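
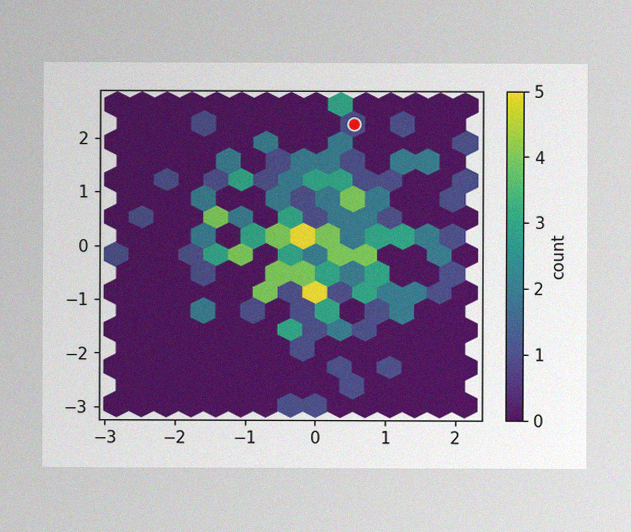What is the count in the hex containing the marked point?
The image has some photo noise and uneven lighting. The marked hex reads 1 on the colorbar.

1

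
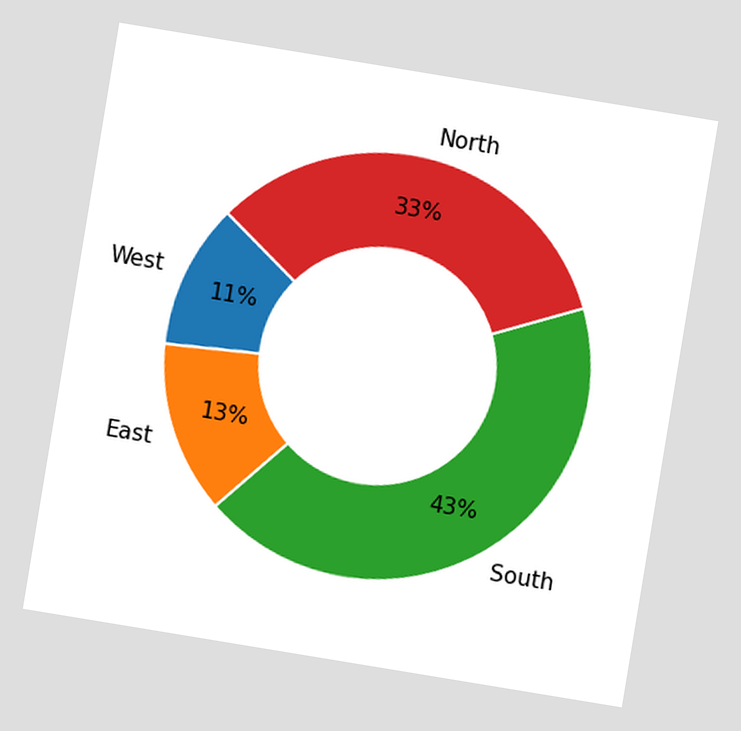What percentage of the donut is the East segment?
The chart is tilted about 9° clockwise. The East segment takes up 13% of the ring.

13%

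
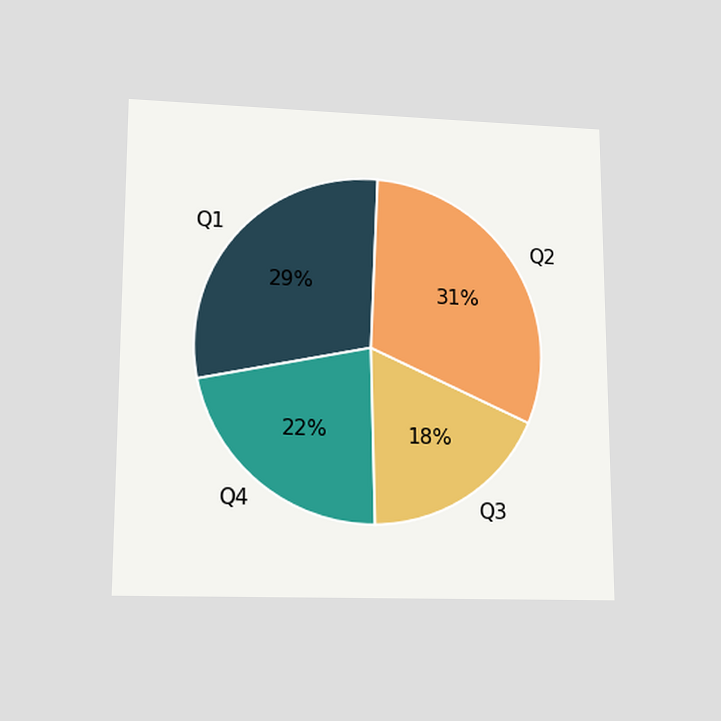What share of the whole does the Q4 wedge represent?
22%

The chart is viewed at a slight angle. The Q4 slice takes up 22% of the pie.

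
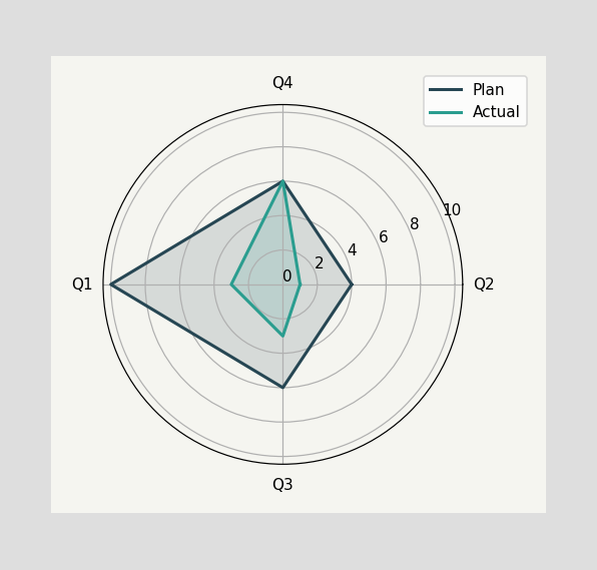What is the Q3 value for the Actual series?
On the Q3 axis, Actual reaches 3.

3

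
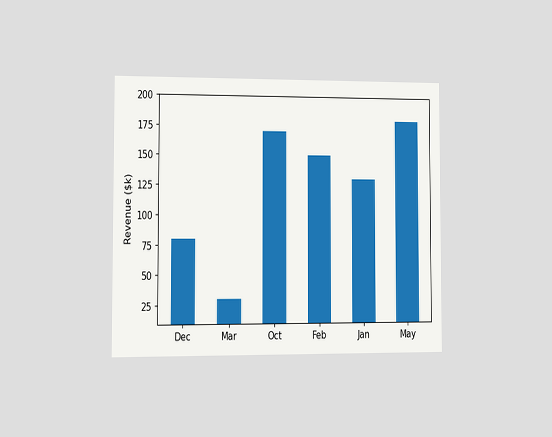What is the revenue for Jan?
$130k

The chart is viewed at a slight angle. Reading along the chart's y-axis, the Jan bar reaches $130k.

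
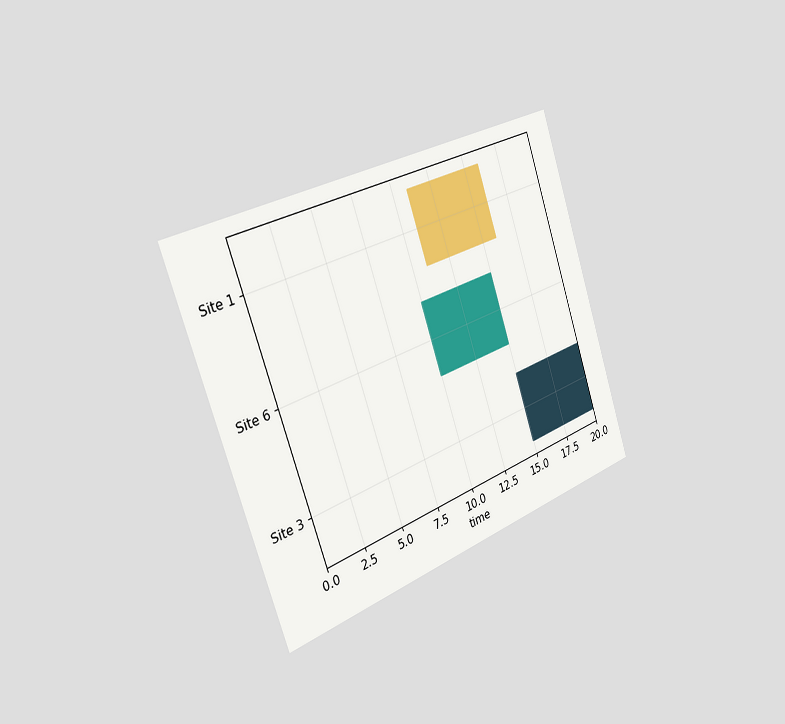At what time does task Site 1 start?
11

The chart is tilted about 19° counter-clockwise and viewed slightly from the left. The Site 1 bar begins at t=11.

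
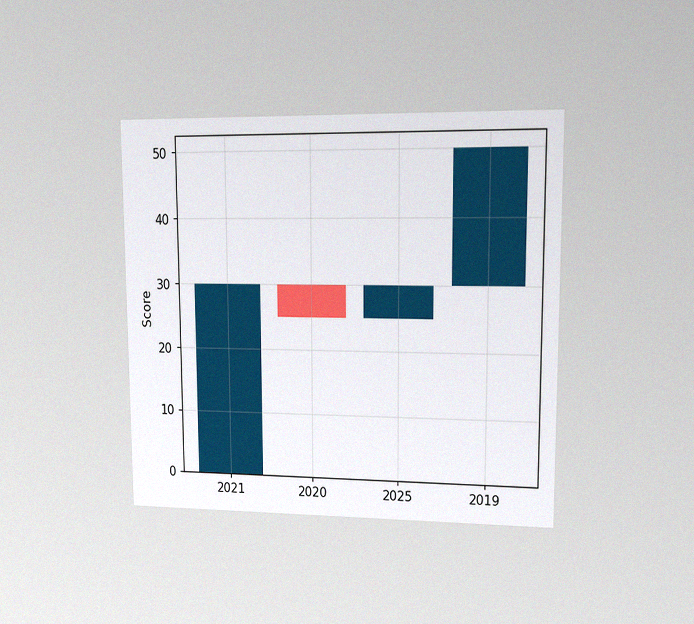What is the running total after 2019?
50

The chart is viewed at a slight angle, with some photo noise. After 2019 the running total reaches 50.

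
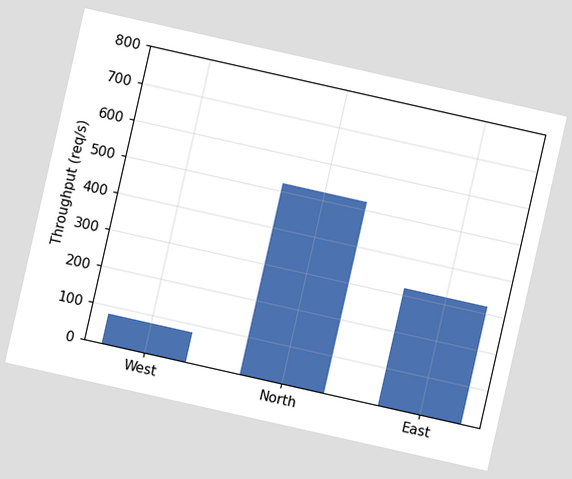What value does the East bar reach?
320req/s

The chart is tilted about 13° clockwise. Reading along the chart's y-axis, the East bar reaches 320req/s.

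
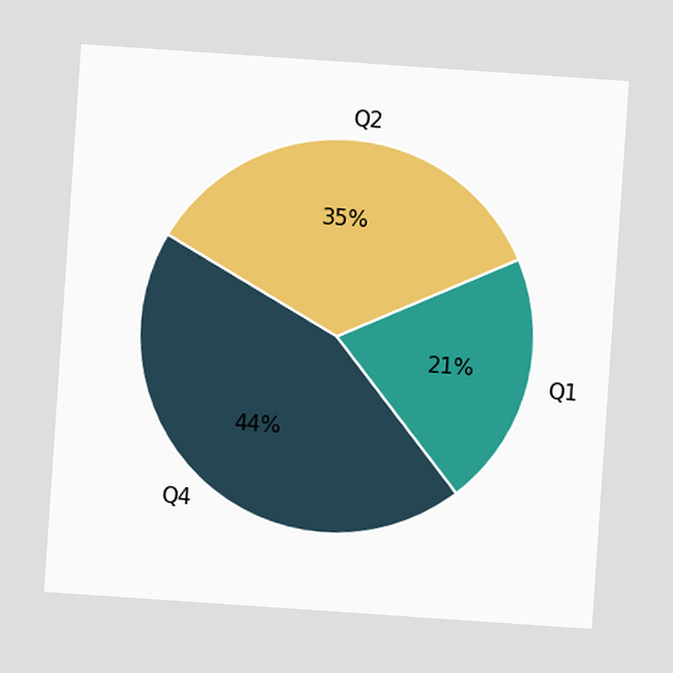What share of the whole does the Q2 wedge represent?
The chart is tilted about 4° clockwise. The Q2 slice takes up 35% of the pie.

35%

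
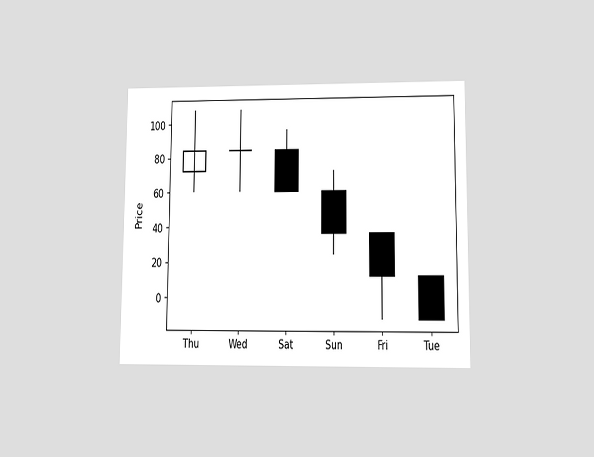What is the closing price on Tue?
The chart is viewed at a slight angle. The Tue candle closes at -12.

-12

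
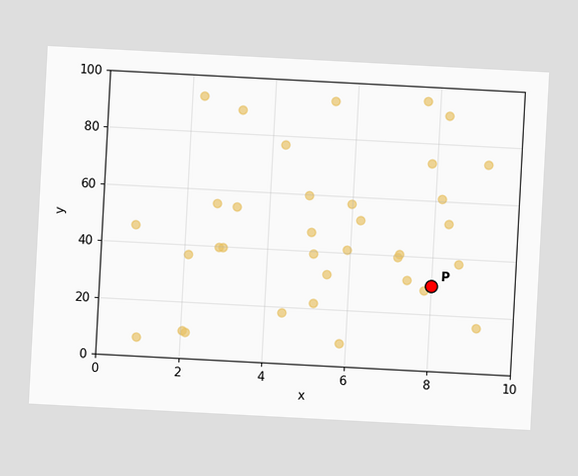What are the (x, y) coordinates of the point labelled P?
The chart is tilted about 3° clockwise. Following the gridlines from P to each axis, P sits at (8, 30).

(8, 30)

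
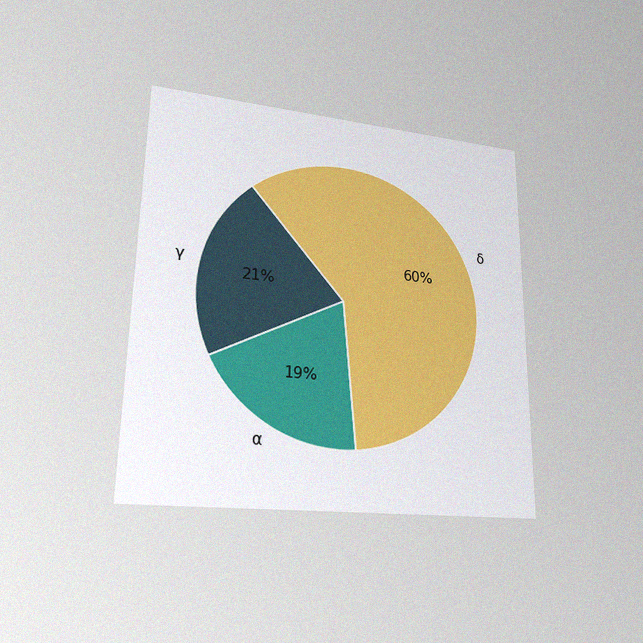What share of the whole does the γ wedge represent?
The chart is viewed at a slight angle, with some photo noise. The γ slice takes up 21% of the pie.

21%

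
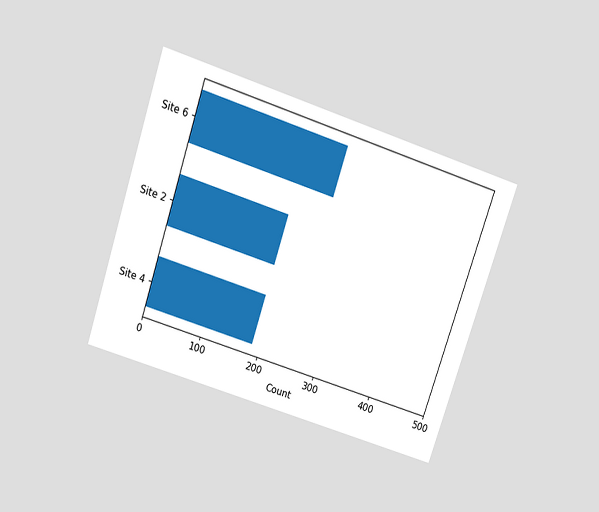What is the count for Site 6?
248

The chart is tilted about 18° clockwise and viewed slightly from above. Reading along the chart's x-axis, the Site 6 bar reaches 248.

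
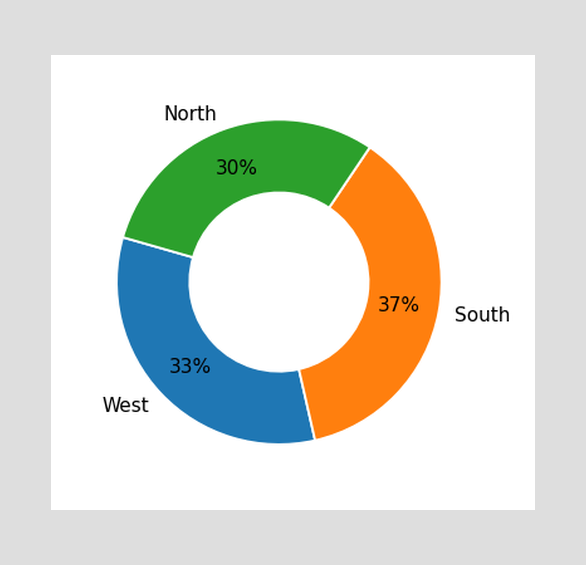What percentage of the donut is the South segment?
The South segment takes up 37% of the ring.

37%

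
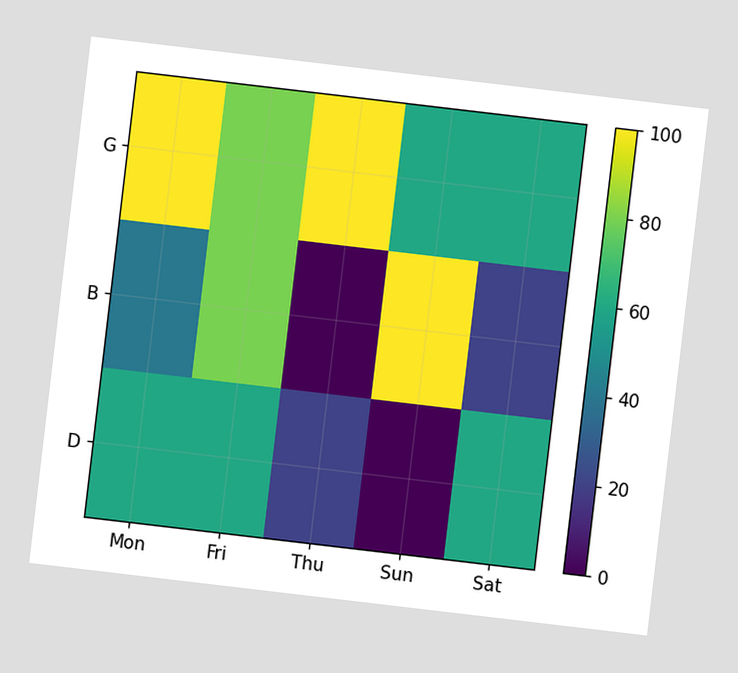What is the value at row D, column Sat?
The chart is tilted about 7° clockwise. Matching cell (D, Sat) against the colorbar gives 60.

60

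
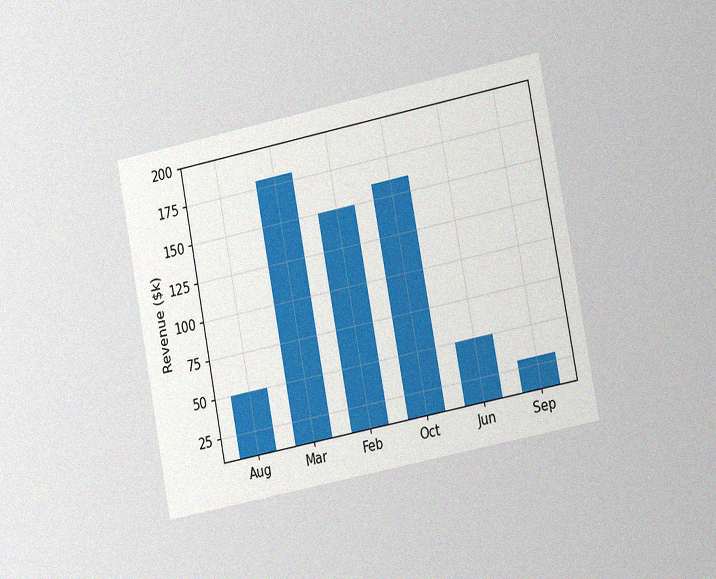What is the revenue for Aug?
The chart is tilted about 11° counter-clockwise and viewed slightly from the right, with some photo noise. Reading along the chart's y-axis, the Aug bar reaches $50k.

$50k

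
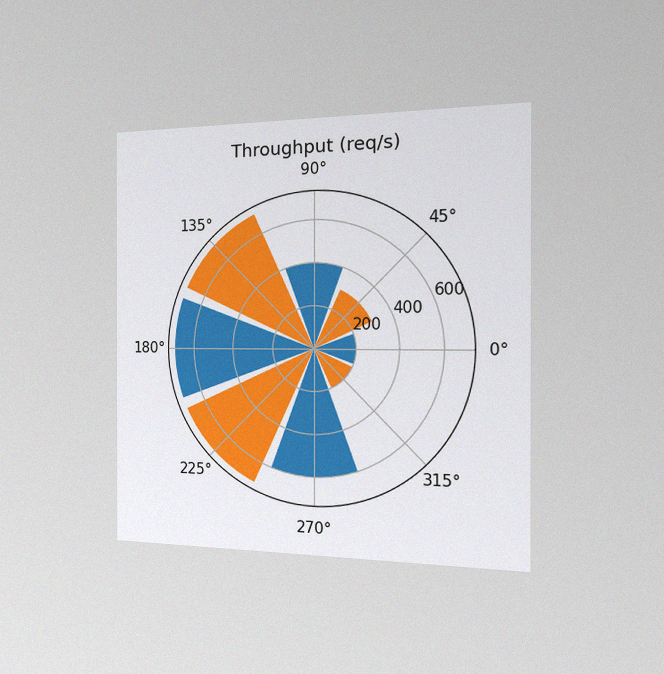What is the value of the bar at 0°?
The chart is viewed slightly from the right, with some photo noise. The bar at 0° reaches 200req/s on the radial axis.

200req/s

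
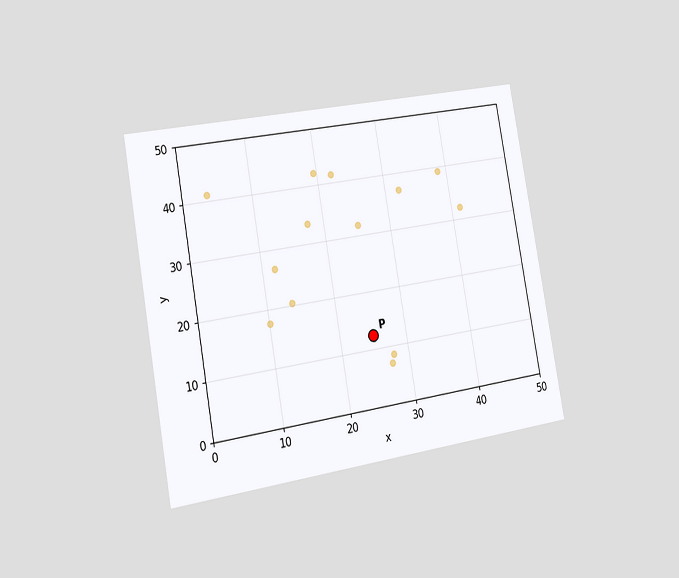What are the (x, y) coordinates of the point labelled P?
(25, 12.5)

The chart is tilted about 10° counter-clockwise and viewed slightly from the left. Following the gridlines from P to each axis, P sits at (25, 12.5).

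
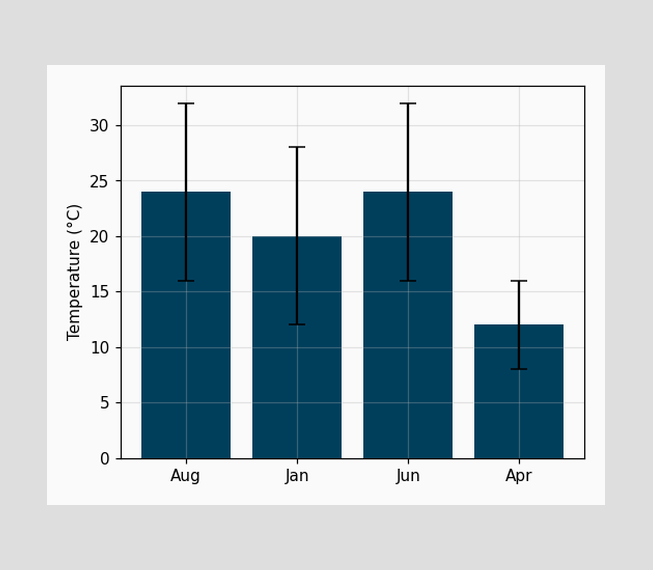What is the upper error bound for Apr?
The Apr bar's upper whisker reaches 16°C.

16°C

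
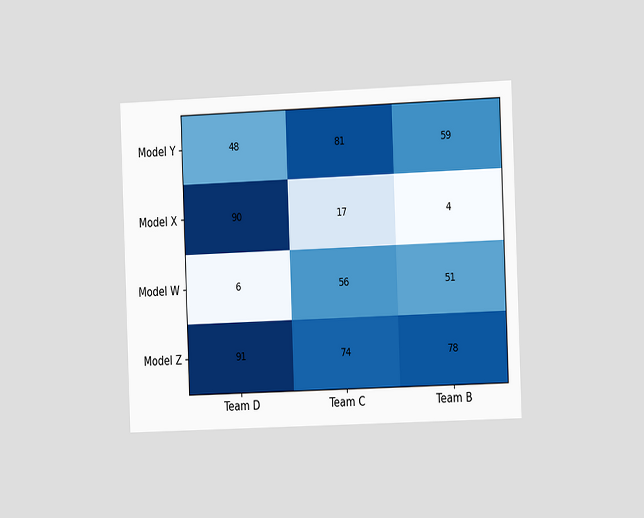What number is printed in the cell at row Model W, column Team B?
51

The chart is tilted about 2° counter-clockwise and viewed slightly from the right. The (Model W, Team B) cell reads 51.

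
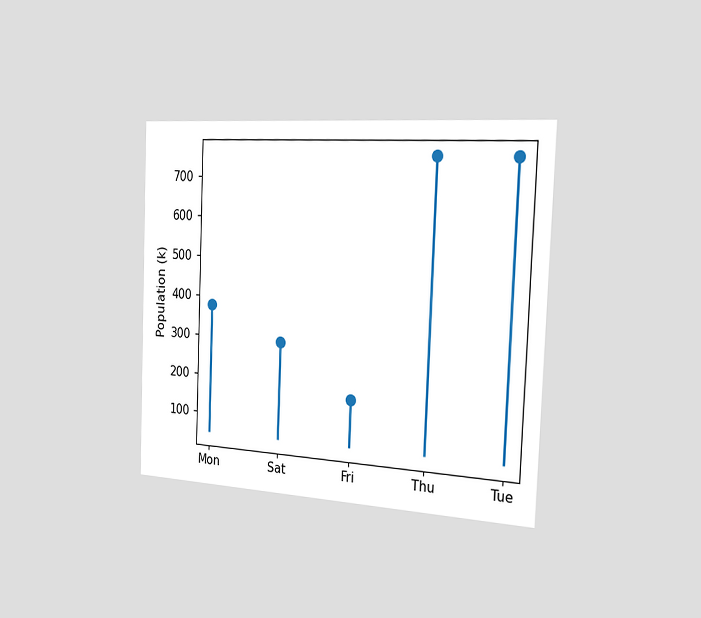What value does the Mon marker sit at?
The chart is tilted about 2° clockwise and viewed slightly from the right. The Mon marker sits at 378k.

378k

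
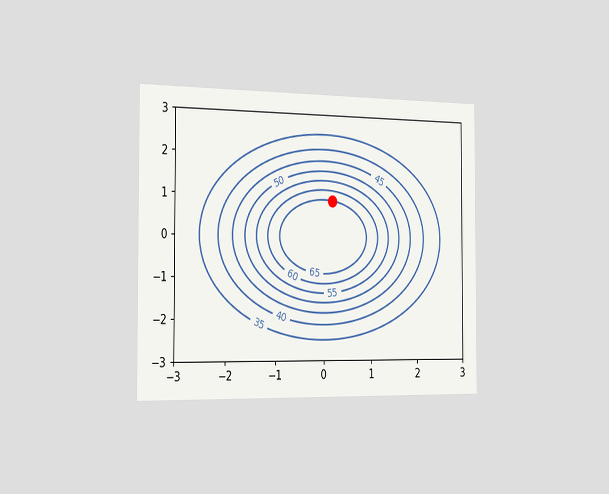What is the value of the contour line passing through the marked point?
The chart is viewed slightly from the left. The marked point sits on the contour labelled 65.

65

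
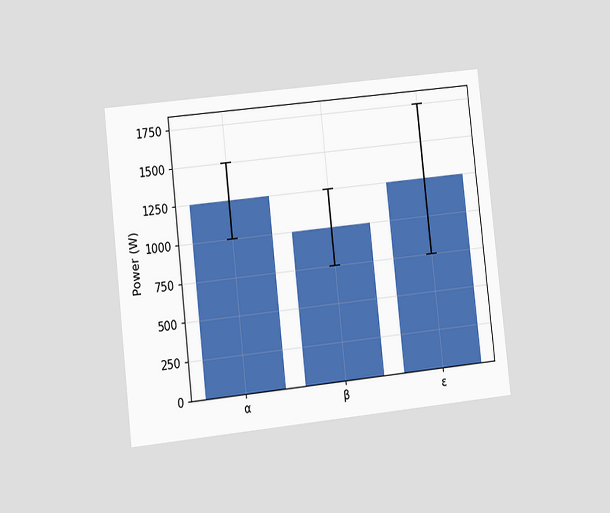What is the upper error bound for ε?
The chart is tilted about 6° counter-clockwise and viewed at a slight angle. The ε bar's upper whisker reaches 1750W.

1750W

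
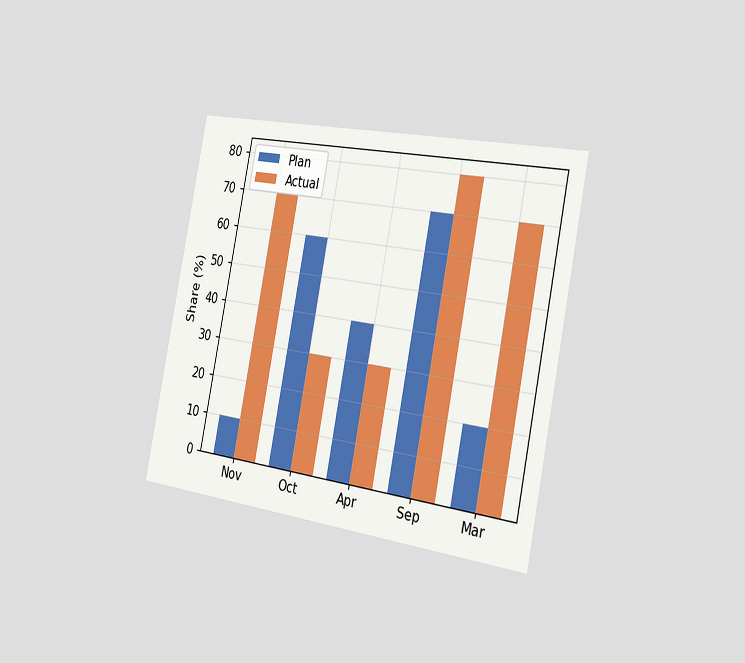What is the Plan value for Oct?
60%

The chart is tilted about 11° clockwise and viewed slightly from the right. The Plan bar at Oct reaches 60% on the y-axis.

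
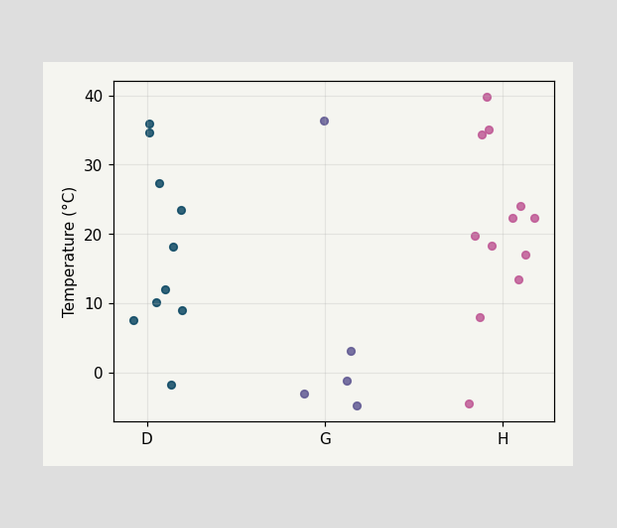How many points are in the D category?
Counting the markers in the D column gives 10.

10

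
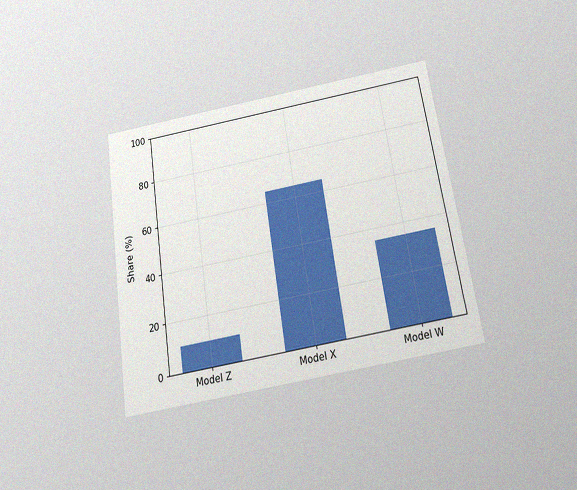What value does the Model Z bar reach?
The chart is tilted about 9° counter-clockwise and viewed slightly from below, with some photo noise. Reading along the chart's y-axis, the Model Z bar reaches 10%.

10%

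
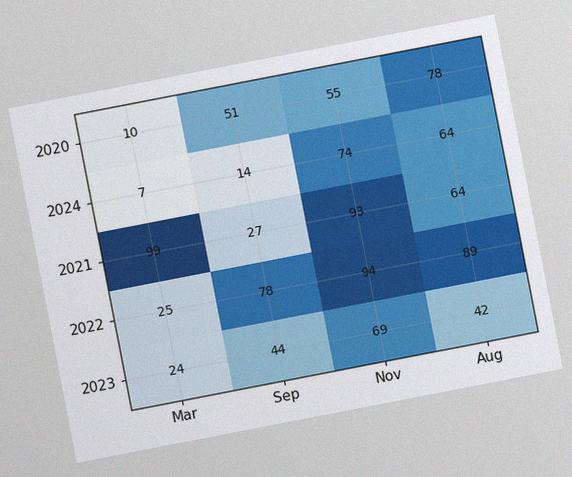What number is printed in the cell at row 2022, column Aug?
89

The chart is tilted about 11° counter-clockwise, with some photo noise. The (2022, Aug) cell reads 89.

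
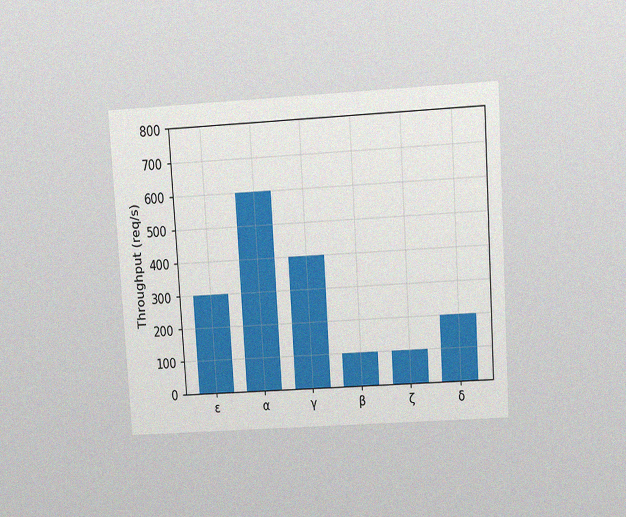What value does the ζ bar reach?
The chart is tilted about 4° counter-clockwise and viewed slightly from above, with some photo noise. Reading along the chart's y-axis, the ζ bar reaches 100req/s.

100req/s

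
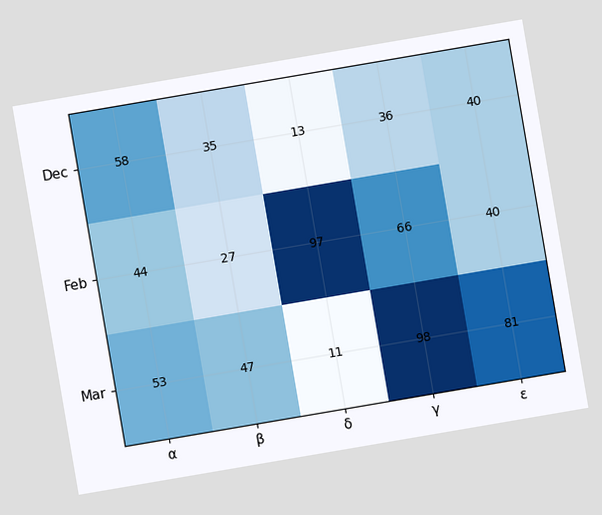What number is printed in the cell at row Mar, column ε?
81

The chart is tilted about 10° counter-clockwise. The (Mar, ε) cell reads 81.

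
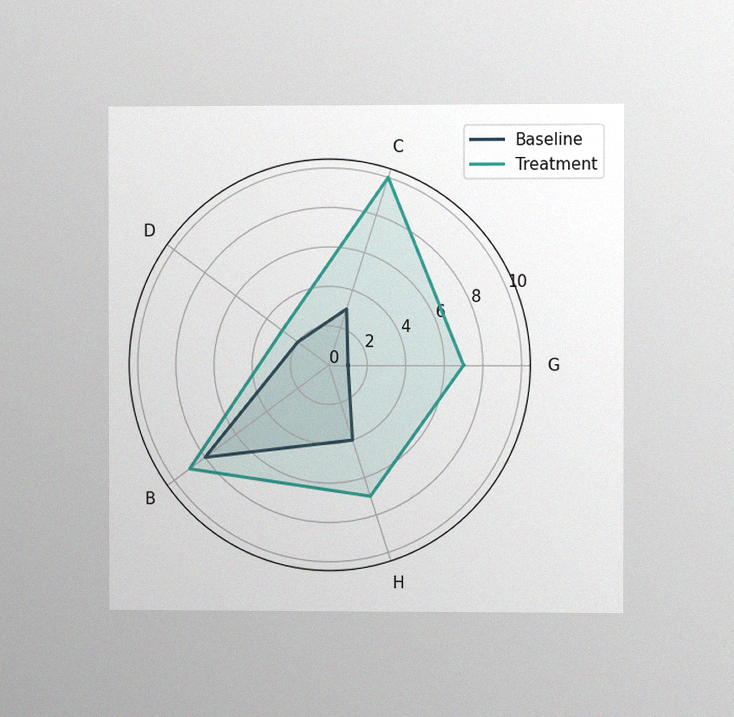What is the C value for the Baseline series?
The chart is viewed at a slight angle, with some photo noise. On the C axis, Baseline reaches 3.

3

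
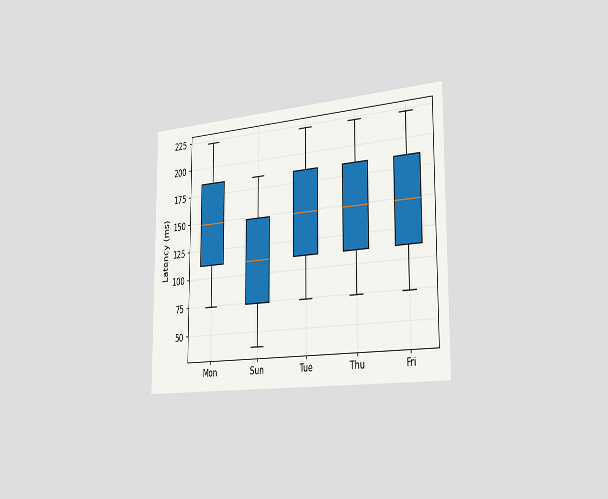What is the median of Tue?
148ms

The chart is viewed slightly from the right. The median line in the Tue box sits at 148ms.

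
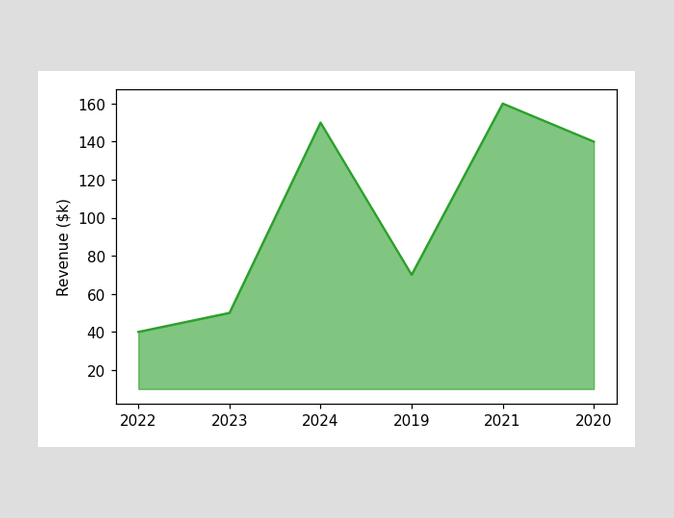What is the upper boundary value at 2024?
$150k

At 2024 the upper boundary is at $150k.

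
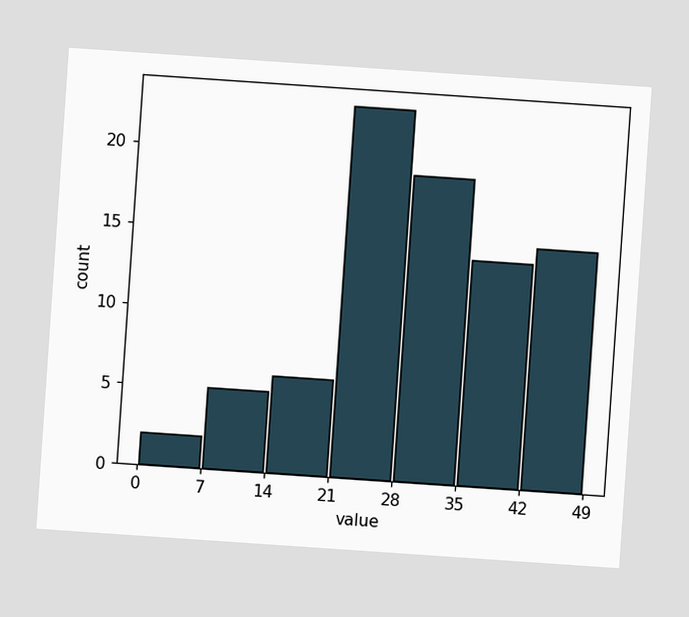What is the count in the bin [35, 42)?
The chart is tilted about 4° clockwise. The [35, 42) bin has height 14.

14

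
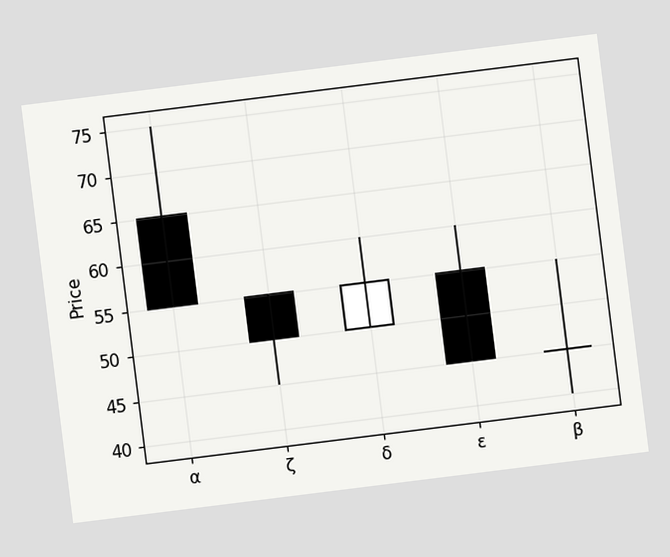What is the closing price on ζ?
The chart is tilted about 7° counter-clockwise. The ζ candle closes at 50.

50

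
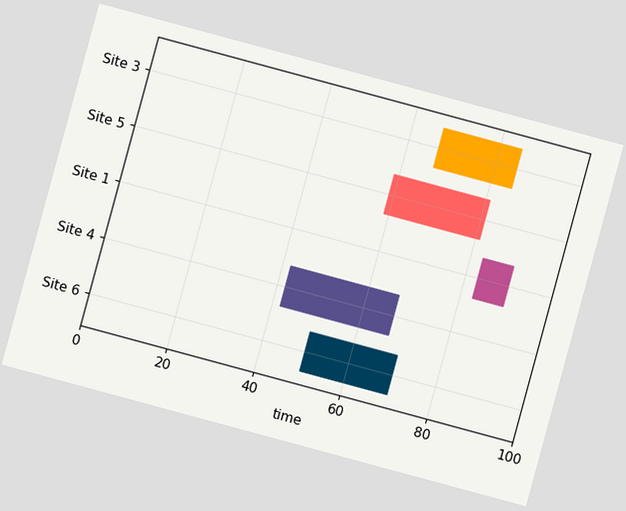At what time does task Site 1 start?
83

The chart is tilted about 15° clockwise. The Site 1 bar begins at t=83.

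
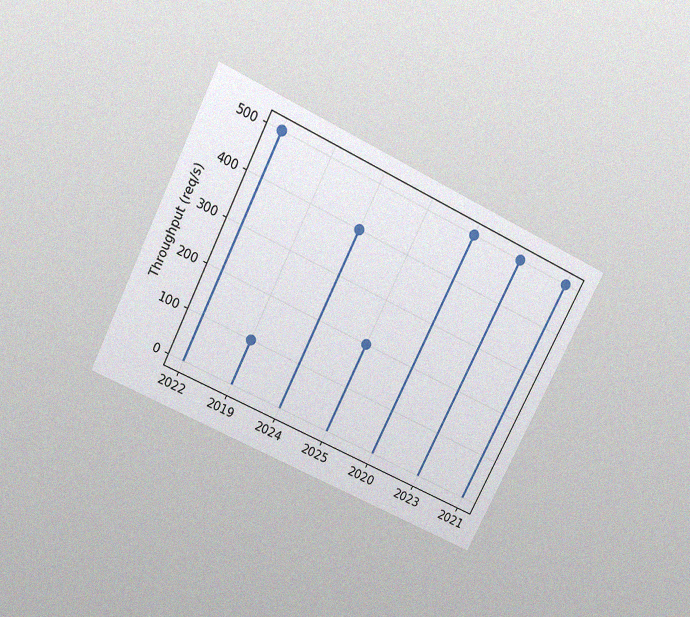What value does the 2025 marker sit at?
200req/s

The chart is tilted about 27° clockwise and viewed slightly from above, with some photo noise. The 2025 marker sits at 200req/s.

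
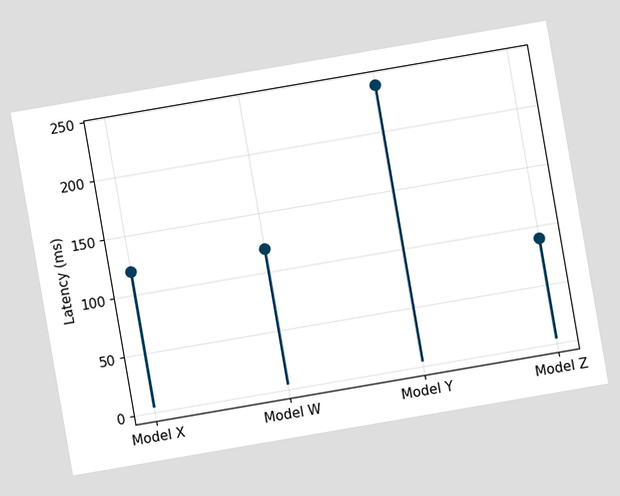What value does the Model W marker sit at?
120ms

The chart is tilted about 10° counter-clockwise. The Model W marker sits at 120ms.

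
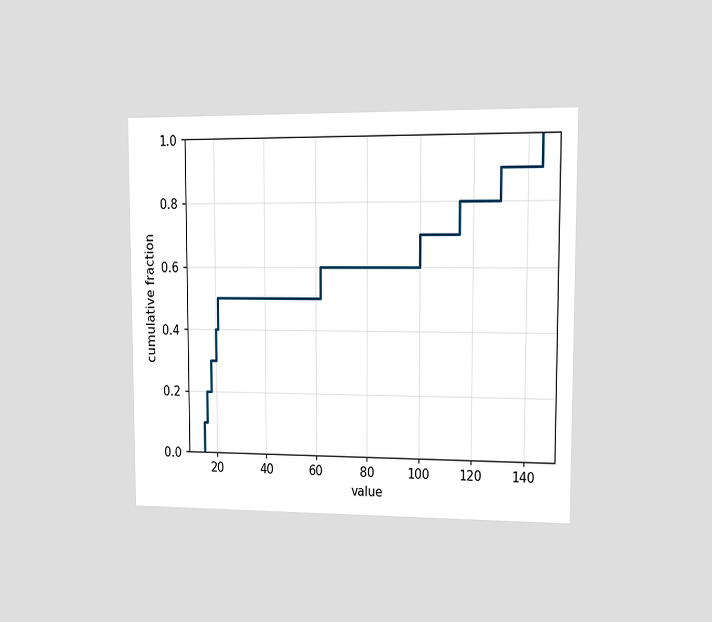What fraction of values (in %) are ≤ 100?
70%

The chart is viewed at a slight angle. At x=100 the ECDF step is at 70%.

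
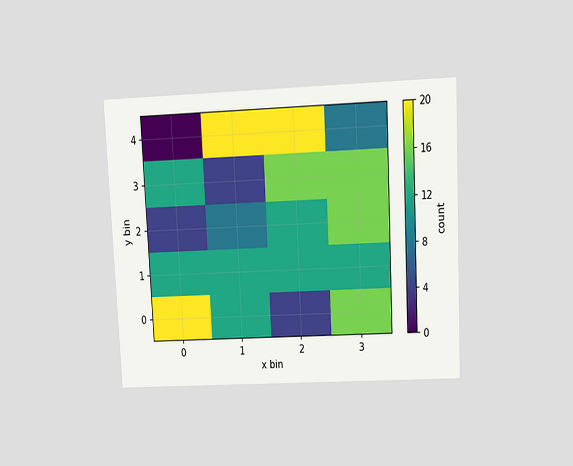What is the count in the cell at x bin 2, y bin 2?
12

The chart is tilted about 3° counter-clockwise and viewed at a slight angle. Matching the cell (2, 2) against the colorbar gives 12.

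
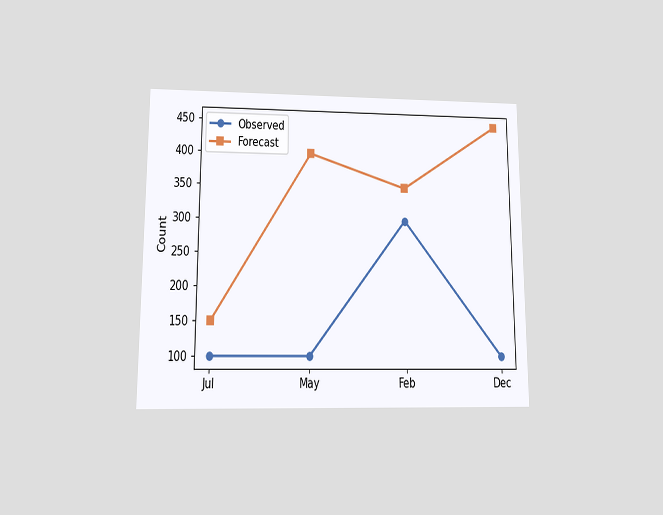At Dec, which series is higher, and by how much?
The chart is viewed at a slight angle. At Dec, Forecast sits above the other line by 350.

Forecast, by 350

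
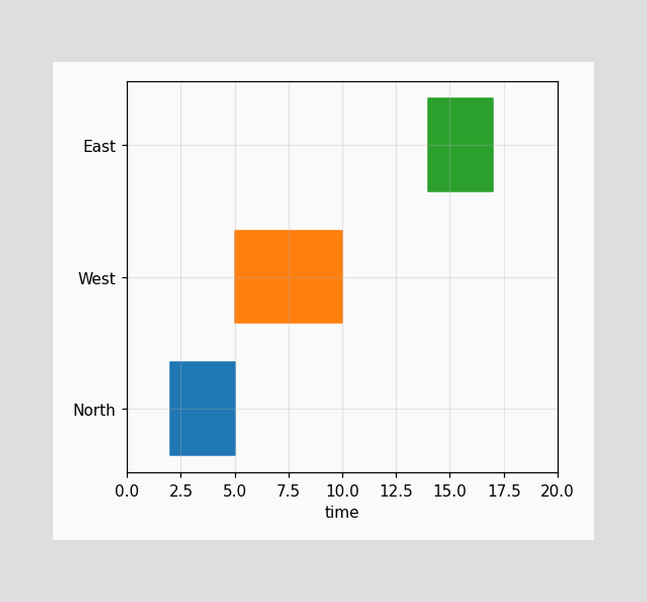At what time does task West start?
The West bar begins at t=5.

5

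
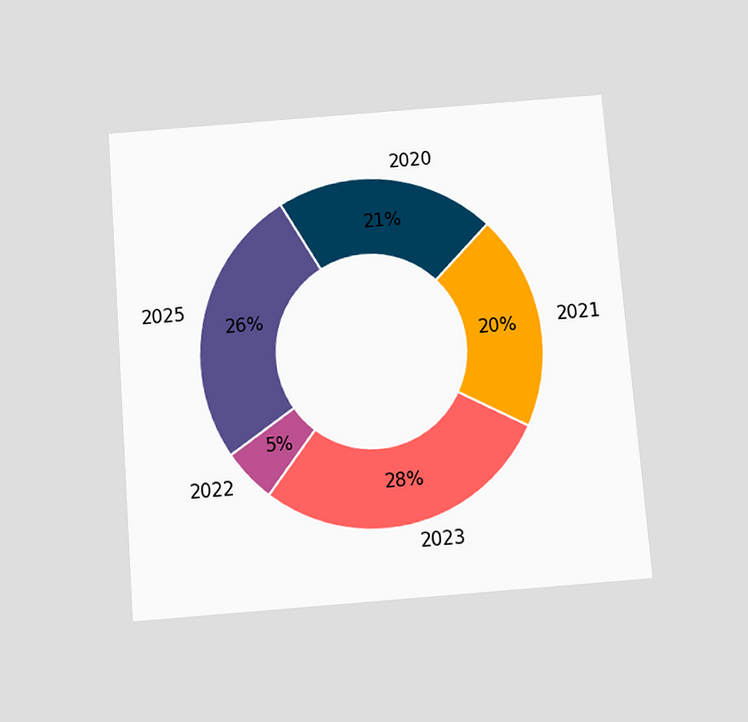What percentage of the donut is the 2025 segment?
26%

The chart is tilted about 5° counter-clockwise and viewed slightly from below. The 2025 segment takes up 26% of the ring.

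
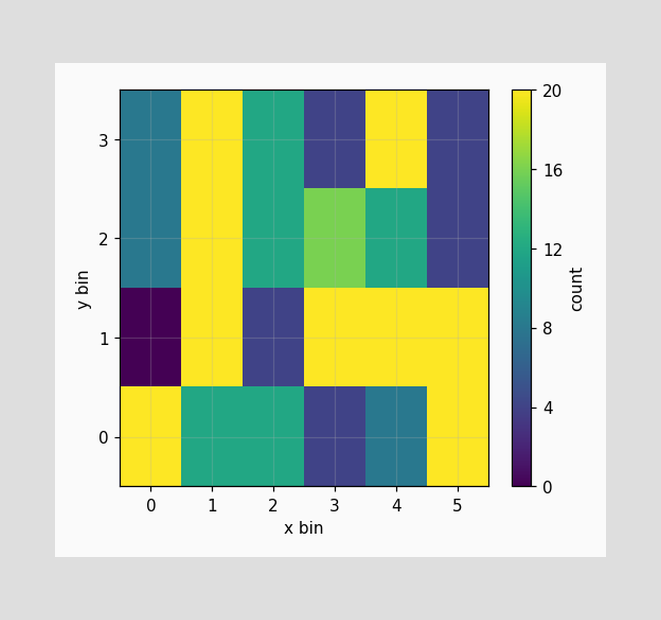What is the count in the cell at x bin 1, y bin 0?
Matching the cell (1, 0) against the colorbar gives 12.

12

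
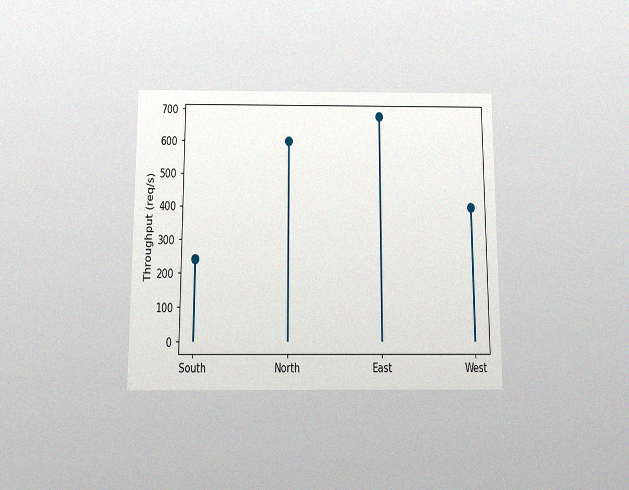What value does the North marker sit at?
600req/s

The chart is viewed slightly from below, with some photo noise. The North marker sits at 600req/s.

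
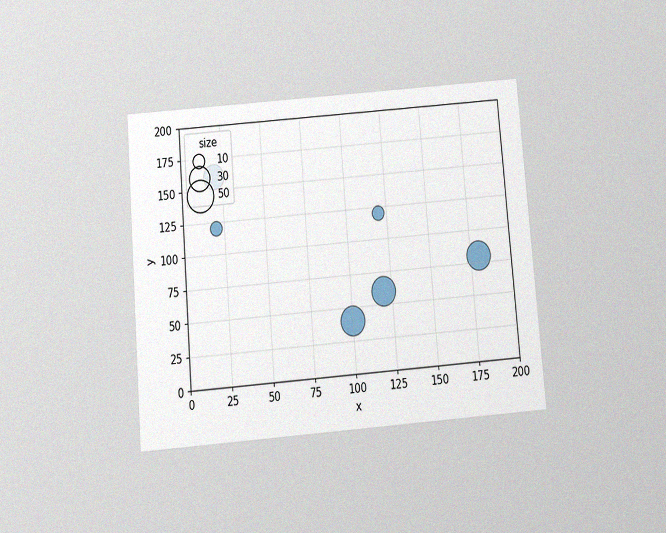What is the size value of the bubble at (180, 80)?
40

The chart is tilted about 5° counter-clockwise and viewed slightly from below, with some photo noise. Matching the bubble at (180, 80) against the size legend gives 40.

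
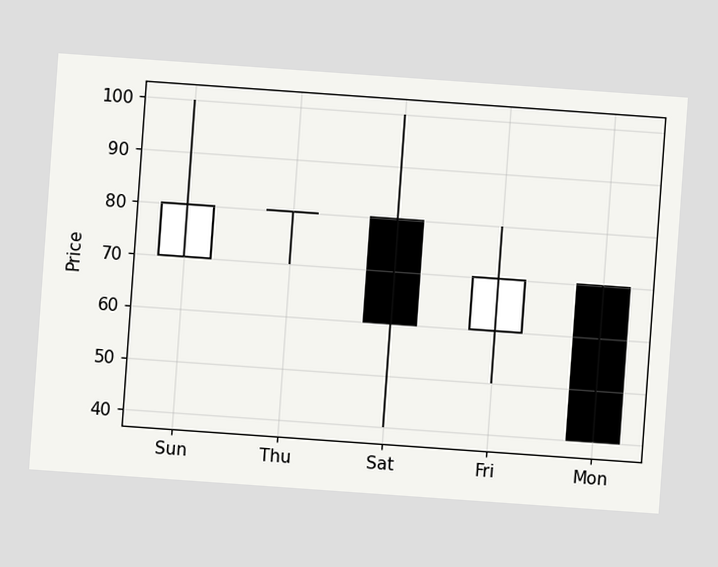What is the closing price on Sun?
80

The chart is tilted about 4° clockwise. The Sun candle closes at 80.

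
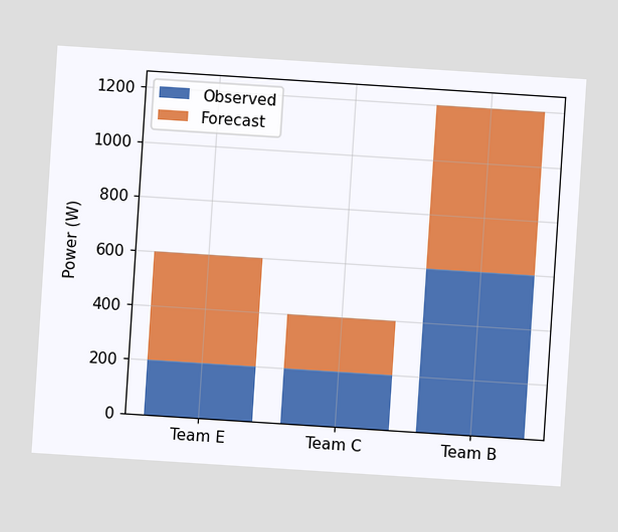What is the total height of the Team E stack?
600W

The chart is tilted about 4° clockwise. The Team E stack's top reaches 600W on the y-axis.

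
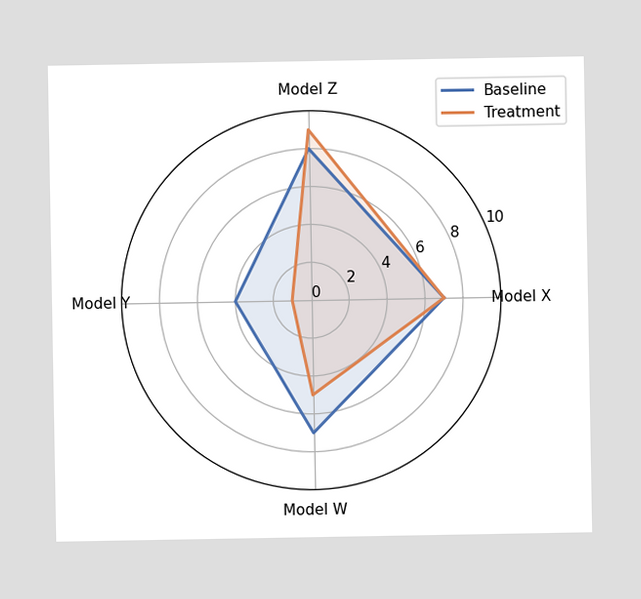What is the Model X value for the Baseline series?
On the Model X axis, Baseline reaches 7.

7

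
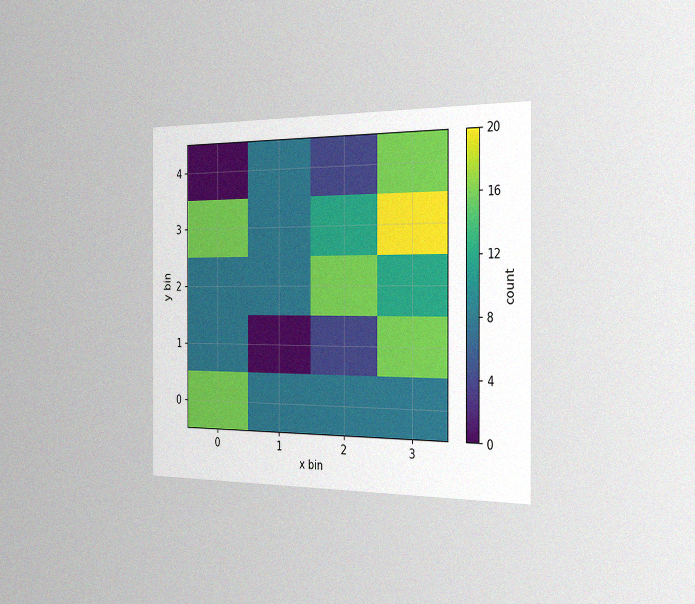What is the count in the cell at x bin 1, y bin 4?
The chart is viewed slightly from the right, with some photo noise. Matching the cell (1, 4) against the colorbar gives 8.

8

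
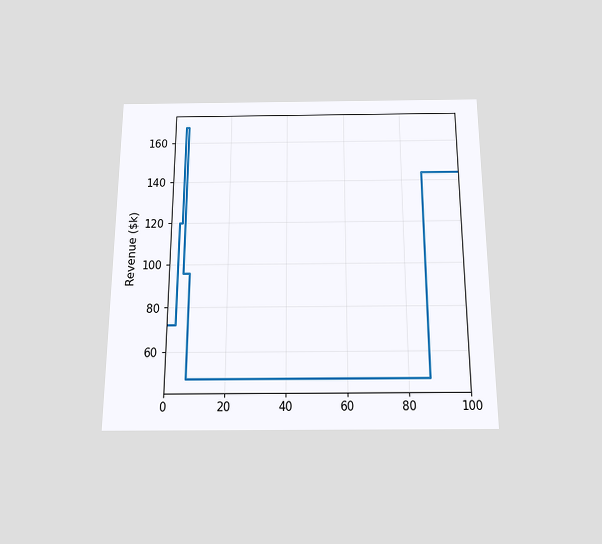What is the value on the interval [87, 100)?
The chart is viewed slightly from below. On [87, 100) the step sits at $144k.

$144k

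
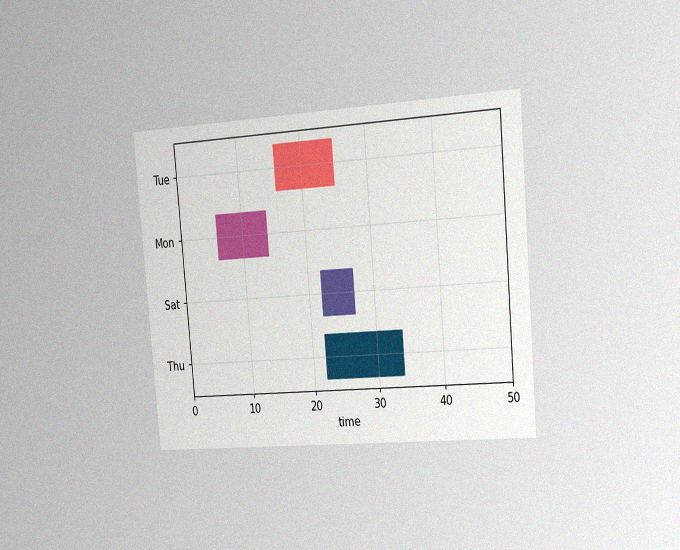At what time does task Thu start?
The chart is tilted about 5° counter-clockwise and viewed slightly from the right, with some photo noise. The Thu bar begins at t=22.

22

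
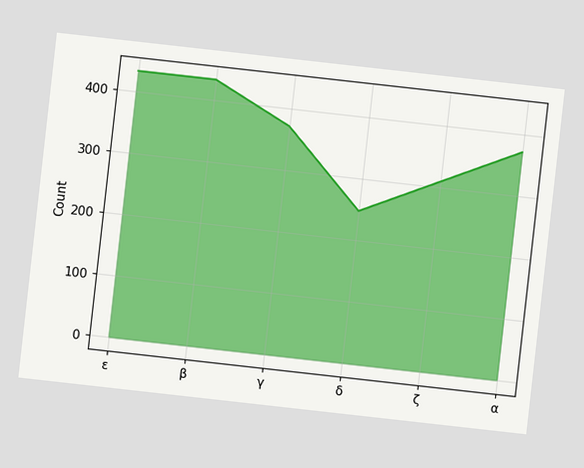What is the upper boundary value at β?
The chart is tilted about 6° clockwise. At β the upper boundary is at 434.

434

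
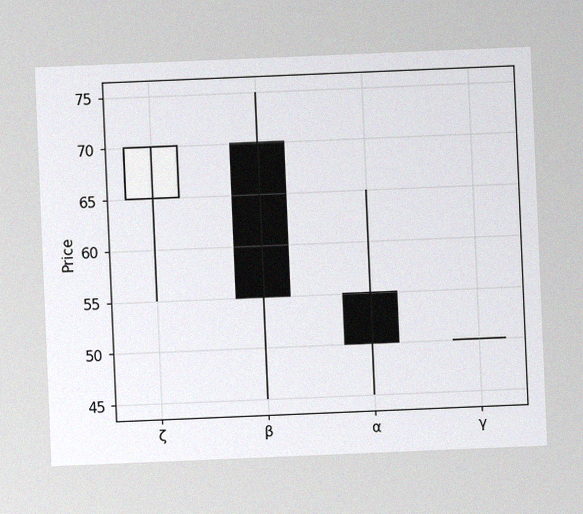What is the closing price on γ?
50

The chart is tilted about 2° counter-clockwise, with some photo noise. The γ candle closes at 50.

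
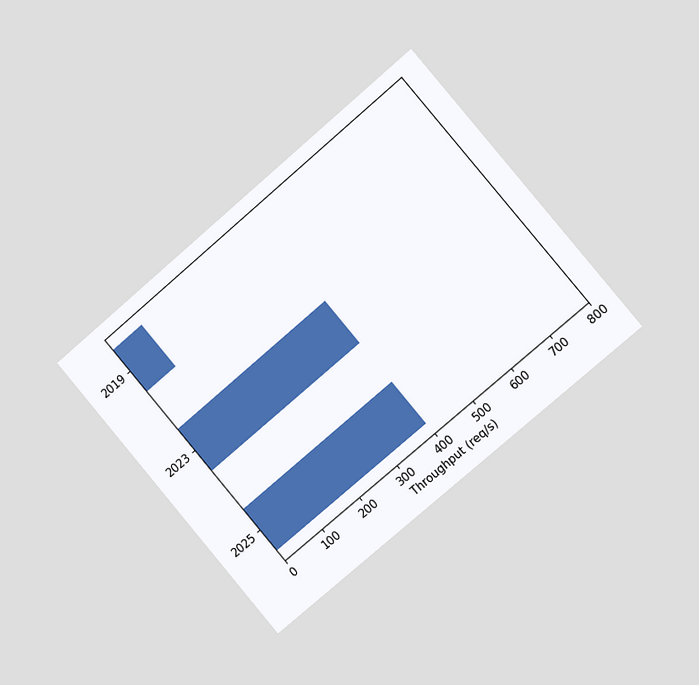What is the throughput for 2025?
The chart is tilted about 40° counter-clockwise and viewed slightly from the right. Reading along the chart's x-axis, the 2025 bar reaches 400req/s.

400req/s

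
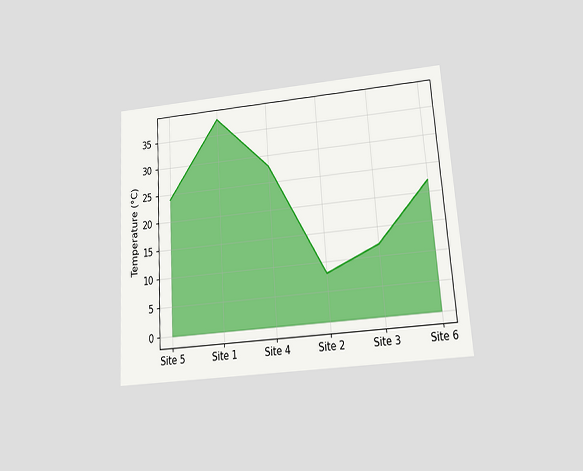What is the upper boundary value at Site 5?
24°C

The chart is tilted about 4° counter-clockwise and viewed slightly from below. At Site 5 the upper boundary is at 24°C.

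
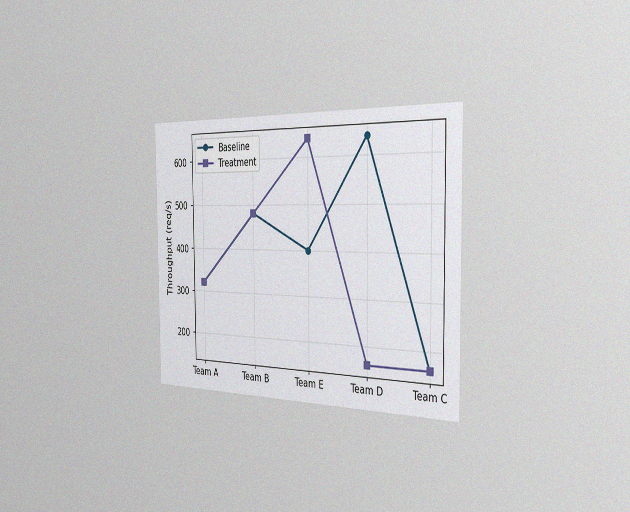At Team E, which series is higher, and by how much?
Treatment, by 240req/s

The chart is viewed slightly from the right, with some photo noise. At Team E, Treatment sits above the other line by 240req/s.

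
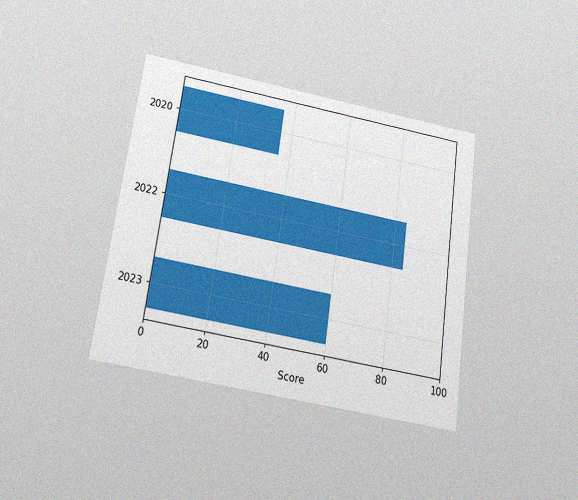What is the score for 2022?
84

The chart is tilted about 8° clockwise and viewed slightly from below, with some photo noise. Reading along the chart's x-axis, the 2022 bar reaches 84.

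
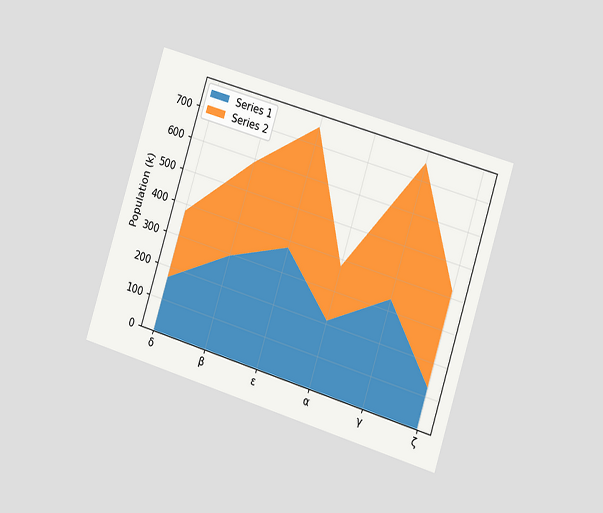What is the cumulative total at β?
588k

The chart is tilted about 17° clockwise and viewed slightly from the right. The stacked total at β reaches 588k.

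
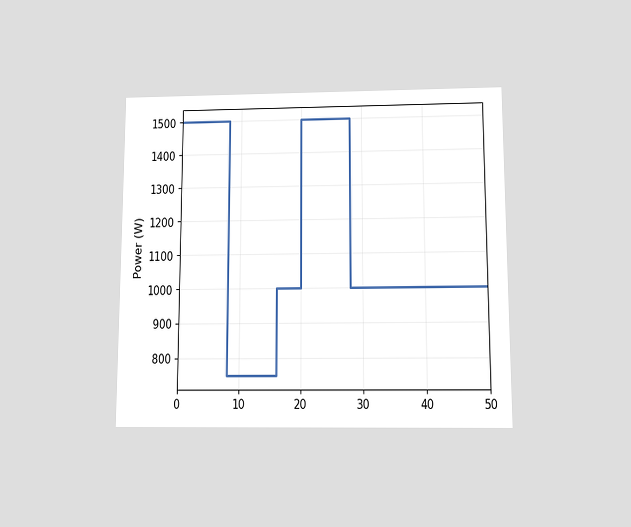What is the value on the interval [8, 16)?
750W

The chart is viewed slightly from below. On [8, 16) the step sits at 750W.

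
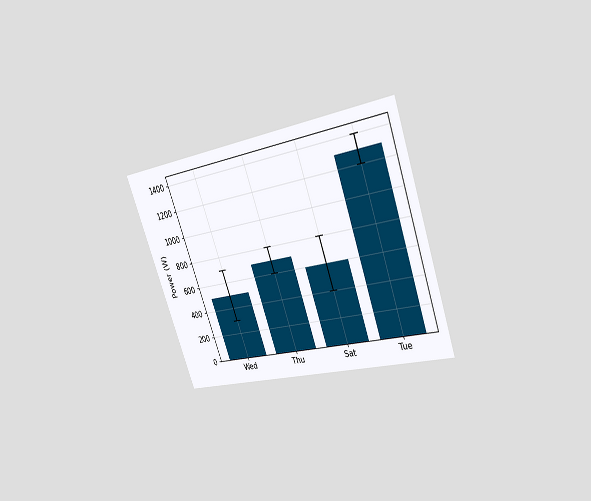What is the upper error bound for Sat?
The chart is tilted about 20° counter-clockwise and viewed at a slight angle. The Sat bar's upper whisker reaches 800W.

800W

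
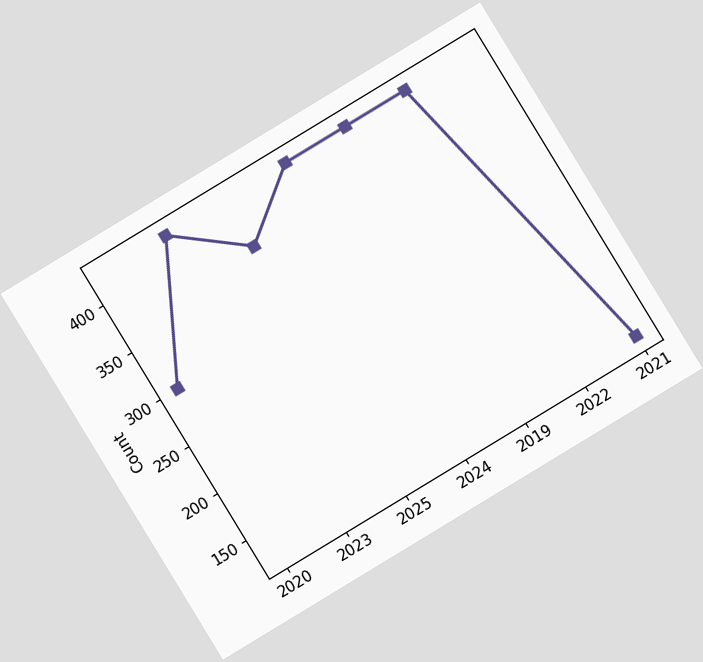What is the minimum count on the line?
The chart is tilted about 31° counter-clockwise. The lowest point is at 2021, and reading across to the y-axis gives 125.

125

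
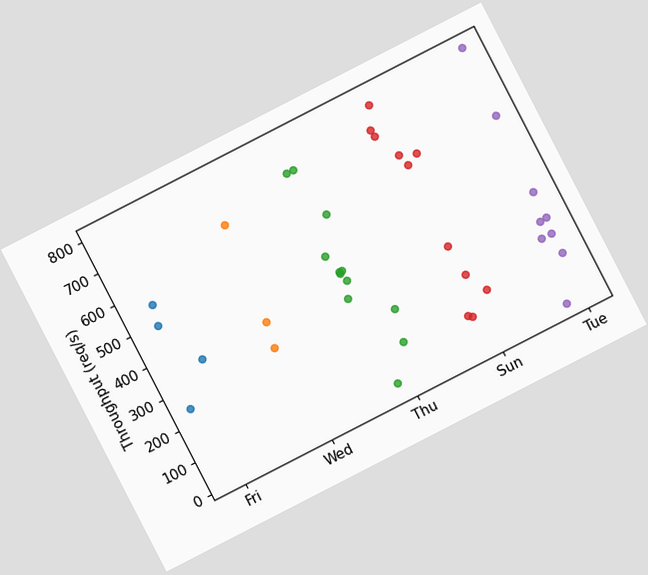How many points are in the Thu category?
The chart is tilted about 27° counter-clockwise. Counting the markers in the Thu column gives 12.

12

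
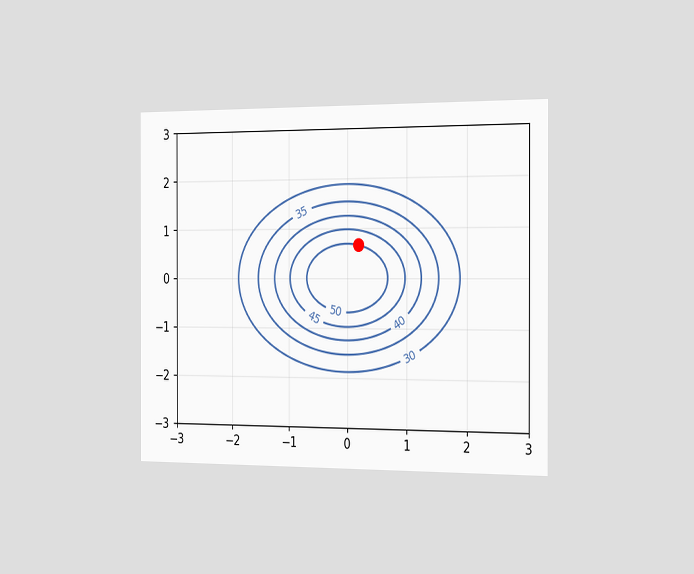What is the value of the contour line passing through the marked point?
The chart is viewed slightly from the right. The marked point sits on the contour labelled 50.

50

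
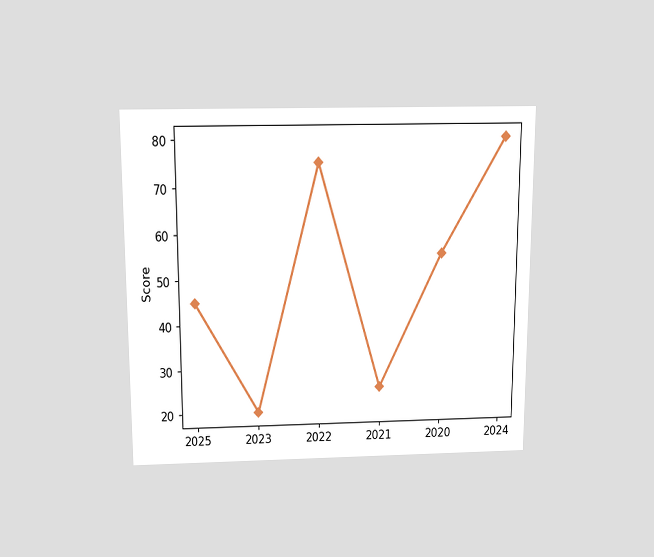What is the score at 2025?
The chart is viewed slightly from above. At 2025, the line is at 45.

45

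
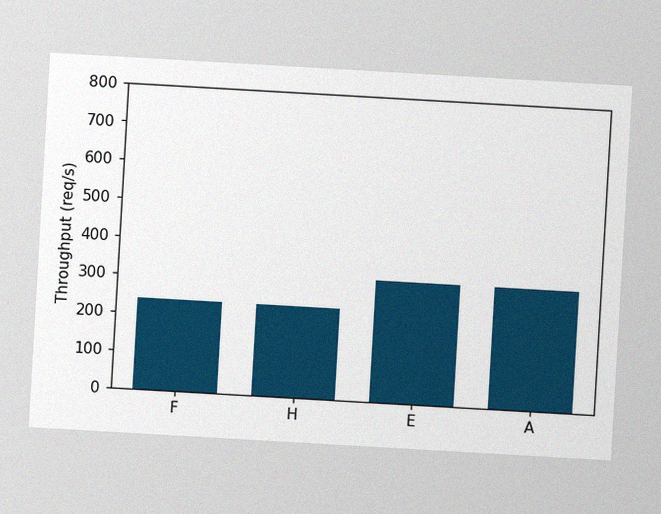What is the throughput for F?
240req/s

The chart is tilted about 3° clockwise, with some photo noise. Reading along the chart's y-axis, the F bar reaches 240req/s.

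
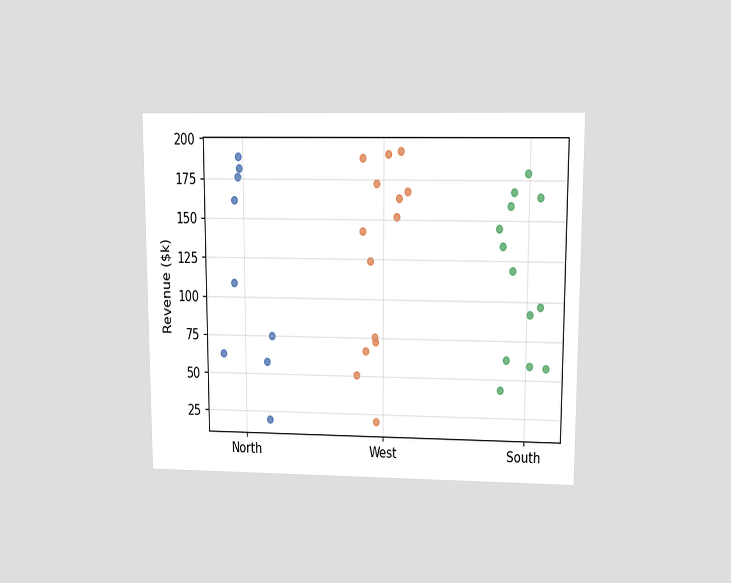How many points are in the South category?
13

The chart is viewed at a slight angle. Counting the markers in the South column gives 13.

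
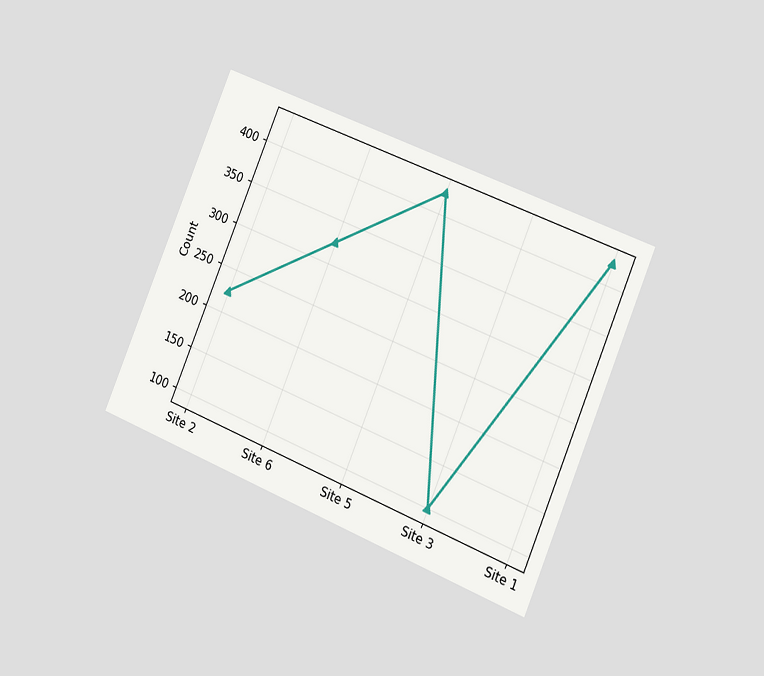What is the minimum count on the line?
The chart is tilted about 23° clockwise and viewed slightly from the right. The lowest point is at Site 3, and reading across to the y-axis gives 100.

100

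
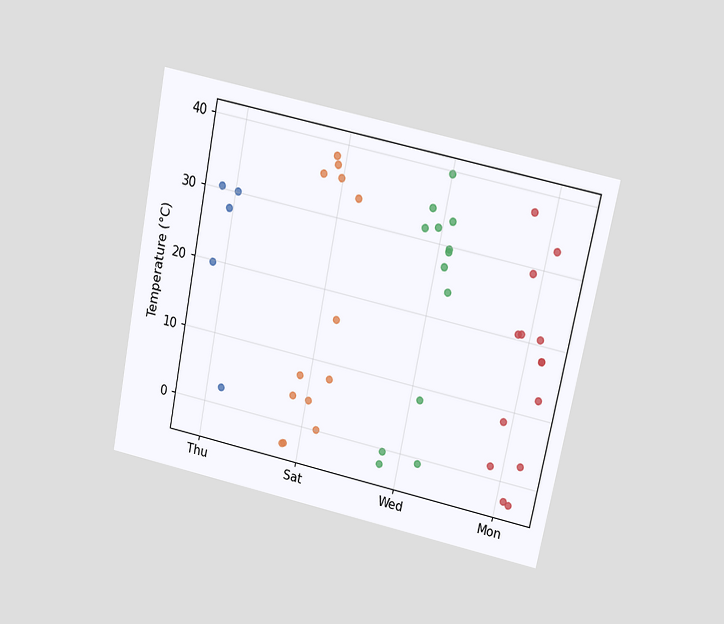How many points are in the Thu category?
The chart is tilted about 11° clockwise and viewed slightly from above. Counting the markers in the Thu column gives 5.

5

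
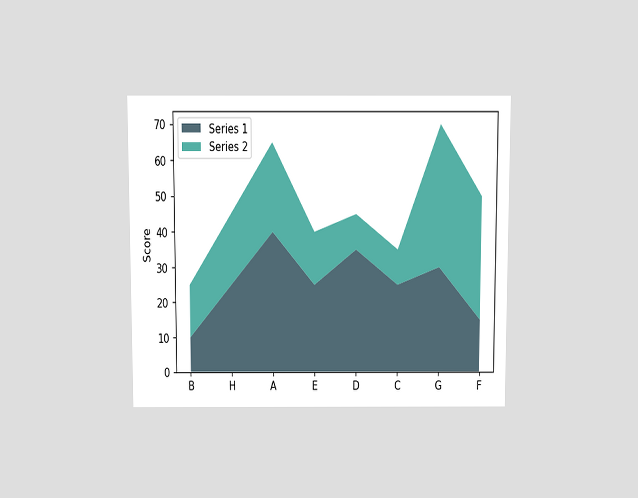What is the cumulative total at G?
The chart is viewed slightly from above. The stacked total at G reaches 70.

70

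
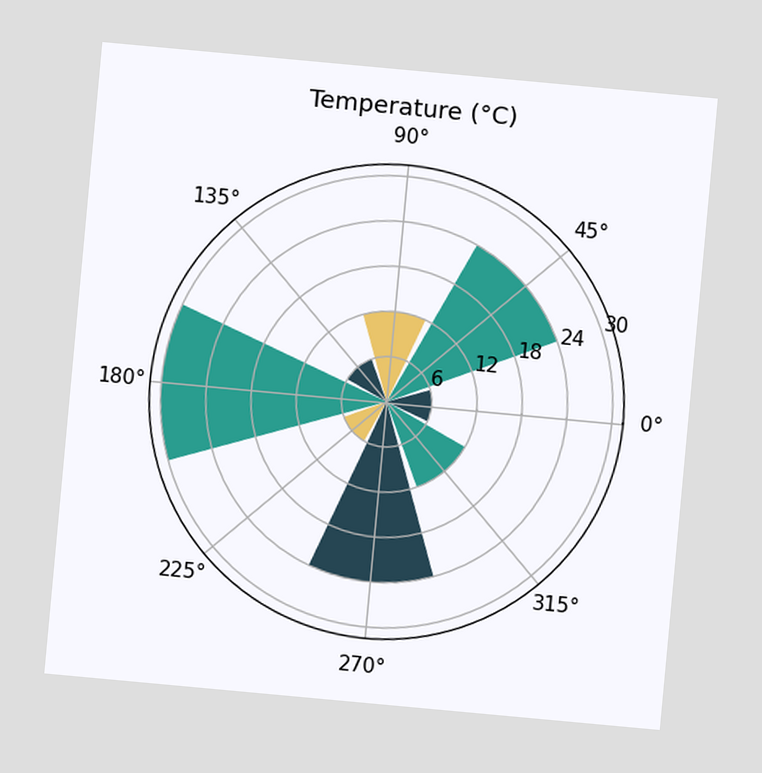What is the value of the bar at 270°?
24°C

The chart is tilted about 5° clockwise. The bar at 270° reaches 24°C on the radial axis.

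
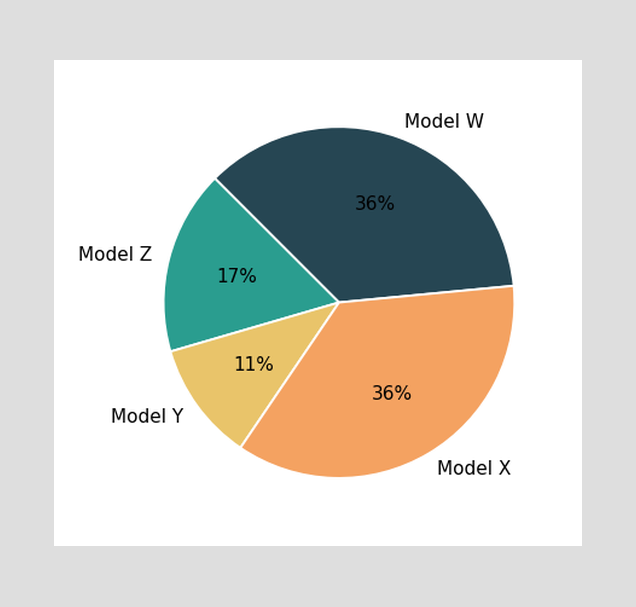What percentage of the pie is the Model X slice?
The Model X slice takes up 36% of the pie.

36%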